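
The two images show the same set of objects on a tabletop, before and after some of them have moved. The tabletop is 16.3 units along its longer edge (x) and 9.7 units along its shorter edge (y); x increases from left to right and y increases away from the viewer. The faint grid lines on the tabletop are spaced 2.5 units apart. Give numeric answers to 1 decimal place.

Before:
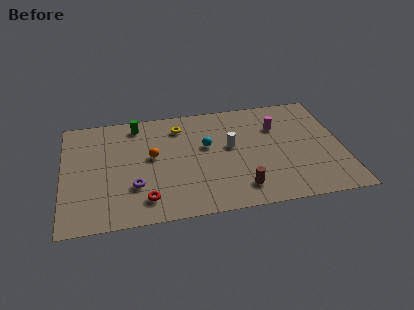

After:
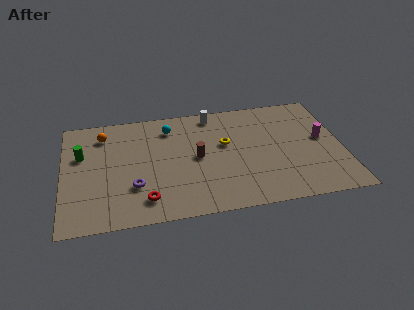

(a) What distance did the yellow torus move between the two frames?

3.3

From (6.9, 7.8) to (9.5, 5.8), the yellow torus covered √(2.6² + 2.0²) ≈ 3.3 units.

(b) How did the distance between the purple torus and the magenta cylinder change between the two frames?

+2.0

Before: roughly 9.3 units apart; after: 11.3. That's 2.0 units further apart.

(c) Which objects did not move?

the red torus and the purple torus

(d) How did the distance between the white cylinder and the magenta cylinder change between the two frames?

+4.0

They were about 3.1 units apart before and 7.1 after — 4.0 units further apart.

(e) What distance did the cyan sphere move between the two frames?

2.9

The cyan sphere moved from about (8.4, 5.8) to (6.3, 7.8), a distance of √(2.1² + 2.0²) ≈ 2.9.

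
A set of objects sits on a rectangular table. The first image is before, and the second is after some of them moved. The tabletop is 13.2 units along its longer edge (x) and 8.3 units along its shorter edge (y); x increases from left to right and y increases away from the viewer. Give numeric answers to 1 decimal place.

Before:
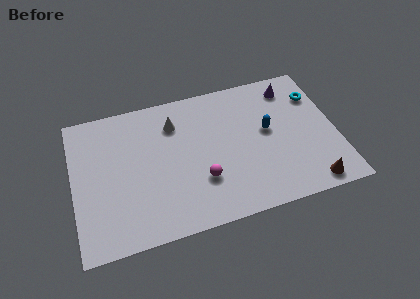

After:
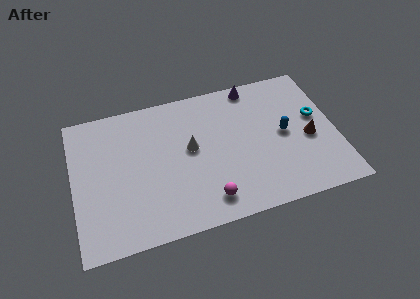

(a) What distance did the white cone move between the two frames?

1.8

The white cone moved from about (5.2, 6.3) to (5.9, 4.6), a distance of √(0.7² + 1.7²) ≈ 1.8.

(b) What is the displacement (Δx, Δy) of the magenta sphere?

(0.2, -1.2)

From the two frames, the magenta sphere sits at roughly (6.3, 2.6) before and (6.5, 1.4) after.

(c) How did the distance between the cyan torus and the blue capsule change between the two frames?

-1.2

They were about 3.0 units apart before and 1.8 after — 1.2 units closer together.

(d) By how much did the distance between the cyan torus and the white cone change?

-0.8

The distance was about 7.2 in the first image and 6.4 in the second, so they moved 0.8 units closer together.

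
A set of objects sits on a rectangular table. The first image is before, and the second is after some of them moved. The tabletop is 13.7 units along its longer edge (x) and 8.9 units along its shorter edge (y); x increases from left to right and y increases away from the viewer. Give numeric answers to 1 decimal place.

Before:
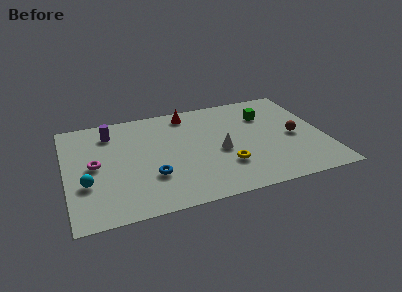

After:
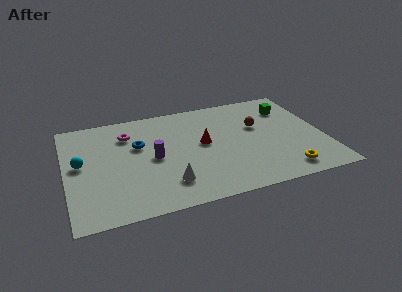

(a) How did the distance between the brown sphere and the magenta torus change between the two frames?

-3.6

Before: roughly 10.6 units apart; after: 7.0. That's 3.6 units closer together.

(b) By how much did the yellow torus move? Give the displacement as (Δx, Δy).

(3.0, -1.3)

The yellow torus was at about (8.3, 2.6) and moved to about (11.3, 1.3).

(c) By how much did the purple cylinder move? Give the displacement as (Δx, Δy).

(2.1, -2.8)

The purple cylinder started near (2.5, 7.1) and ended near (4.6, 4.3).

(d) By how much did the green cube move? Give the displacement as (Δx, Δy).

(1.3, 0.3)

The green cube was at about (10.8, 6.4) and moved to about (12.1, 6.7).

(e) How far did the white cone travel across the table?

3.5

The white cone moved from about (8.1, 3.9) to (5.2, 2.0), a distance of √(2.9² + 1.9²) ≈ 3.5.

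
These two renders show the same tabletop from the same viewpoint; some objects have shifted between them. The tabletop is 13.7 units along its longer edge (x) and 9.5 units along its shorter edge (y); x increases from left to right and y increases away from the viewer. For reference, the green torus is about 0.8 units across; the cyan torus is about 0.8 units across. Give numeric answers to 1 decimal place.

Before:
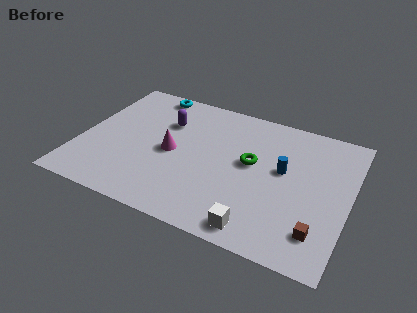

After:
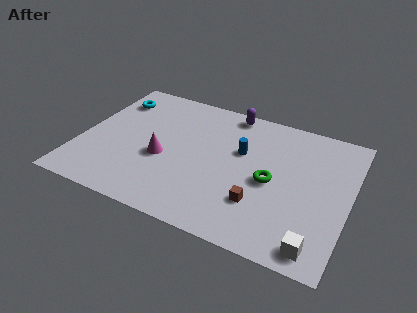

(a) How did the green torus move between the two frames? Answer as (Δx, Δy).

(1.1, -0.9)

The green torus was at about (8.7, 5.3) and moved to about (9.8, 4.4).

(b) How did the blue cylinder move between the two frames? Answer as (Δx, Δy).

(-2.2, 0.5)

The blue cylinder started near (10.3, 5.4) and ended near (8.1, 5.9).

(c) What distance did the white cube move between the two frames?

2.9

From (9.5, 1.1) to (12.4, 1.1), the white cube covered √(2.9² + 0.0²) ≈ 2.9 units.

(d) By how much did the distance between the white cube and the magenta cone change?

+2.7

Before: roughly 5.9 units apart; after: 8.6. That's 2.7 units further apart.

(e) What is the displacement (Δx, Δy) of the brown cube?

(-3.0, 0.7)

The brown cube was at about (12.4, 2.0) and moved to about (9.4, 2.7).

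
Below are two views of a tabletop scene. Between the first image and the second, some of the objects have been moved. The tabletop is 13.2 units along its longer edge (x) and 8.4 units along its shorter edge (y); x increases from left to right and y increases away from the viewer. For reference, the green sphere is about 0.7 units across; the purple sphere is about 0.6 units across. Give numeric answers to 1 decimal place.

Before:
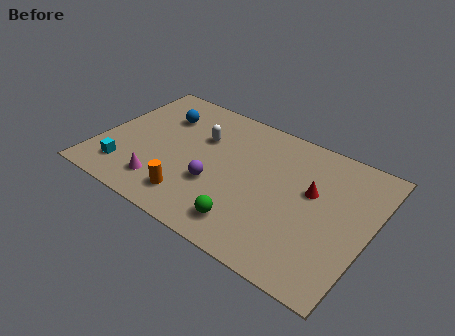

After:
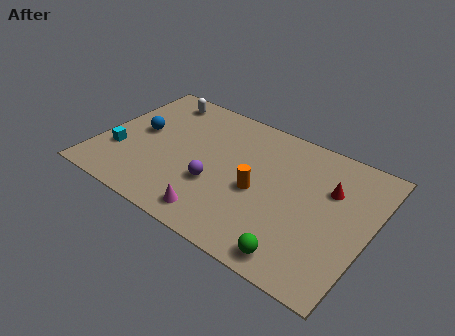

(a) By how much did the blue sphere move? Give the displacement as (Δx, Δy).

(-0.8, -1.6)

From the two frames, the blue sphere sits at roughly (2.6, 6.1) before and (1.8, 4.5) after.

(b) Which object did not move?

the purple sphere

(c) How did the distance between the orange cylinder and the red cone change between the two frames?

-2.6

Before: roughly 6.3 units apart; after: 3.7. That's 2.6 units closer together.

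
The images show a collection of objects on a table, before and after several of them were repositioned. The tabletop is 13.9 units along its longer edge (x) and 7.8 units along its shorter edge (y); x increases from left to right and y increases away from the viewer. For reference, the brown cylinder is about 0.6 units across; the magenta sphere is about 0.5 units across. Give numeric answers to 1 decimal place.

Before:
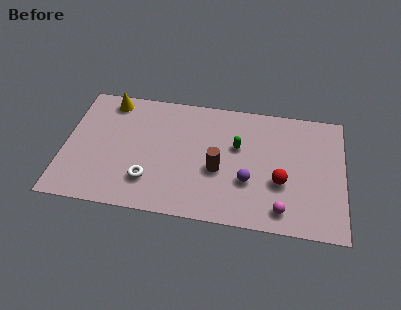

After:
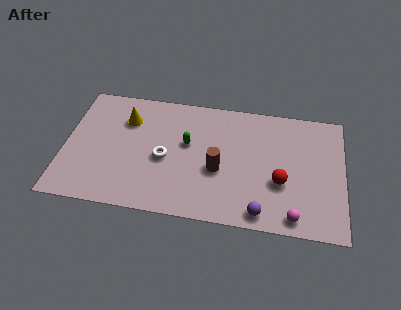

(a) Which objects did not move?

the brown cylinder and the red sphere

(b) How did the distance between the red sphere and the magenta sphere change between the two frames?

+0.4

They were about 1.7 units apart before and 2.1 after — 0.4 units further apart.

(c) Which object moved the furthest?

the green capsule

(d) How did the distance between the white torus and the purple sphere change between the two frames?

+0.6

The distance was about 4.9 in the first image and 5.5 in the second, so they moved 0.6 units further apart.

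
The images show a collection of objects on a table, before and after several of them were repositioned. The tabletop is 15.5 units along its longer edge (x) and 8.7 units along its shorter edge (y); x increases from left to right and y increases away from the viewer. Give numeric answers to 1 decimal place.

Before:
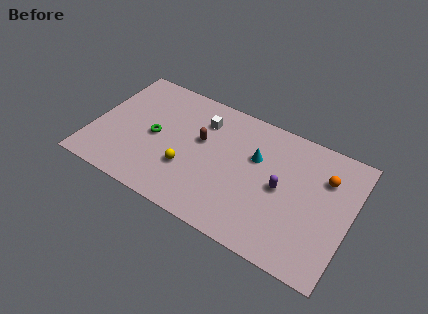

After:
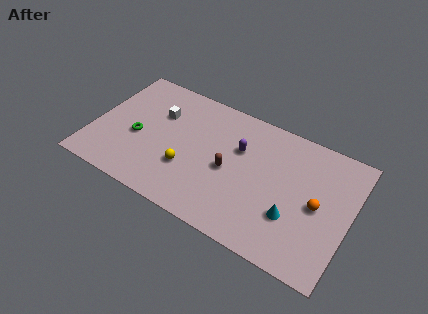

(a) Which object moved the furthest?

the cyan cone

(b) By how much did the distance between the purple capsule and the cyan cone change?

+2.5

They were about 2.1 units apart before and 4.6 after — 2.5 units further apart.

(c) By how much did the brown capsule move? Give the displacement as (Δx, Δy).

(1.9, -1.2)

The brown capsule started near (6.4, 5.2) and ended near (8.3, 4.0).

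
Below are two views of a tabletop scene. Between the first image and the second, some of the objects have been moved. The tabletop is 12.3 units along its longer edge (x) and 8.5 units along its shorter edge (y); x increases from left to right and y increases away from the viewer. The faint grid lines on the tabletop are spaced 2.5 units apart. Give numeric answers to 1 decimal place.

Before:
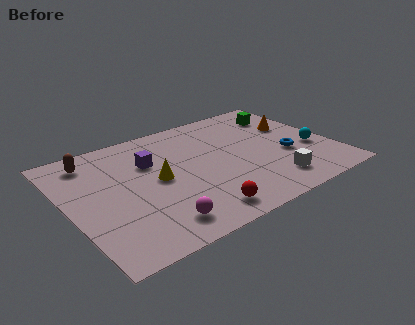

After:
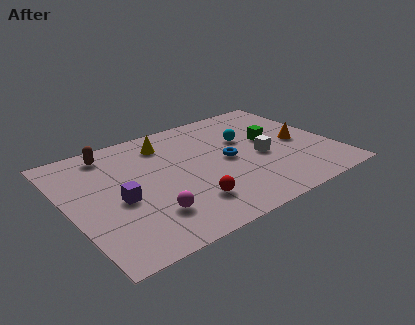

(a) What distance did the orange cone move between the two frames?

1.4

From (10.9, 5.4) to (10.8, 4.0), the orange cone covered √(0.1² + 1.4²) ≈ 1.4 units.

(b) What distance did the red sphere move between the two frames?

0.9

The red sphere moved from about (5.4, 1.2) to (5.1, 2.0), a distance of √(0.3² + 0.8²) ≈ 0.9.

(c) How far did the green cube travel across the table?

2.1

The green cube moved from about (10.7, 6.6) to (9.6, 4.8), a distance of √(1.1² + 1.8²) ≈ 2.1.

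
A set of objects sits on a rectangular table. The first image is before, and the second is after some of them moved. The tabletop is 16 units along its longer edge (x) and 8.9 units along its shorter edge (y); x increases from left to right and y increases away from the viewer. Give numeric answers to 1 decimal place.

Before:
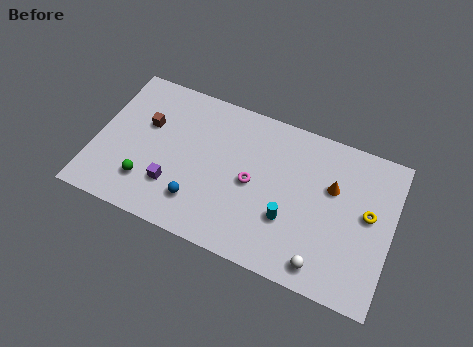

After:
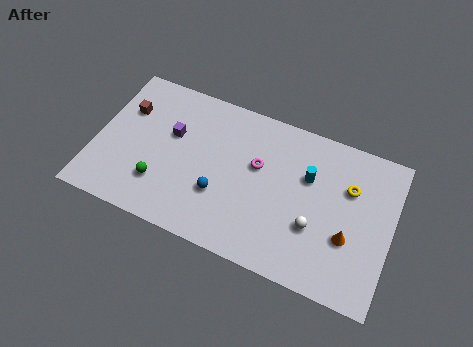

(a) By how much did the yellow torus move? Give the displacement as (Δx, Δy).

(-1.1, 1.1)

The yellow torus was at about (14.7, 4.9) and moved to about (13.6, 6.0).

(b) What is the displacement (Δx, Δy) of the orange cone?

(1.1, -2.5)

The orange cone was at about (12.7, 5.7) and moved to about (13.8, 3.2).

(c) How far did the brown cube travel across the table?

1.3

The brown cube moved from about (2.6, 5.6) to (1.4, 6.1), a distance of √(1.2² + 0.5²) ≈ 1.3.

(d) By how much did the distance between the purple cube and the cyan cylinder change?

+1.2

Before: roughly 6.2 units apart; after: 7.4. That's 1.2 units further apart.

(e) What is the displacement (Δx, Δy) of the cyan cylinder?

(0.8, 2.8)

The cyan cylinder started near (10.6, 3.0) and ended near (11.4, 5.8).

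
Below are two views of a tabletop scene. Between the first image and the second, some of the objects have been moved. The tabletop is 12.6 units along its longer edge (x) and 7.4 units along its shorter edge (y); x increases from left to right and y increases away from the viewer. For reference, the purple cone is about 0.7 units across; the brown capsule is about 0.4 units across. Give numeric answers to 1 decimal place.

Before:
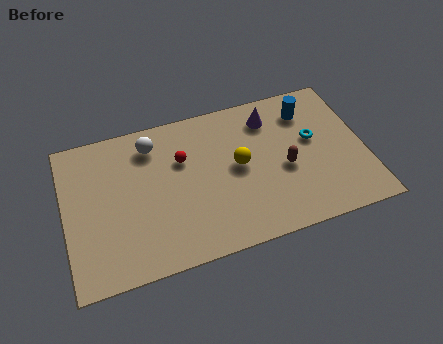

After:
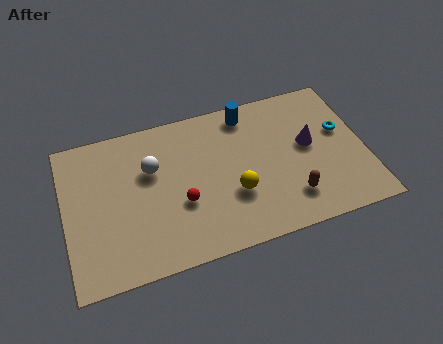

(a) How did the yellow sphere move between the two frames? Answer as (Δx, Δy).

(-0.3, -1.3)

The yellow sphere started near (7.3, 3.9) and ended near (7.0, 2.6).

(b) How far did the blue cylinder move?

2.6

The blue cylinder was near (10.4, 5.8) before and (7.9, 6.4) after, so it travelled √(2.5² + 0.6²) ≈ 2.6 units.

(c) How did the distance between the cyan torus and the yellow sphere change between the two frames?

+1.8

Before: roughly 3.2 units apart; after: 5.0. That's 1.8 units further apart.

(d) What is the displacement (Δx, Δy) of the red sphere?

(-0.2, -2.1)

The red sphere was at about (5.0, 4.9) and moved to about (4.8, 2.8).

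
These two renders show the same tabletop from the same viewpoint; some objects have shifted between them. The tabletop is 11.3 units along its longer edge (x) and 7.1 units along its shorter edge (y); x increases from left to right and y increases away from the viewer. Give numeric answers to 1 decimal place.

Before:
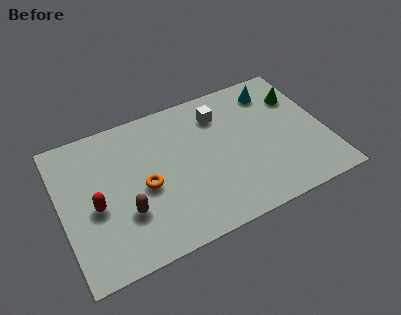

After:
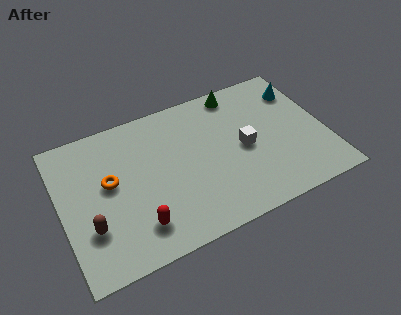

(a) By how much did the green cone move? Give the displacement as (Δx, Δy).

(-2.5, 1.2)

The green cone started near (10.4, 5.1) and ended near (7.9, 6.3).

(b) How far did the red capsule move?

2.3

The red capsule moved from about (1.4, 3.1) to (3.0, 1.5), a distance of √(1.6² + 1.6²) ≈ 2.3.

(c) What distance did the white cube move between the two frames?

2.2

From (7.0, 5.5) to (7.8, 3.4), the white cube covered √(0.8² + 2.1²) ≈ 2.2 units.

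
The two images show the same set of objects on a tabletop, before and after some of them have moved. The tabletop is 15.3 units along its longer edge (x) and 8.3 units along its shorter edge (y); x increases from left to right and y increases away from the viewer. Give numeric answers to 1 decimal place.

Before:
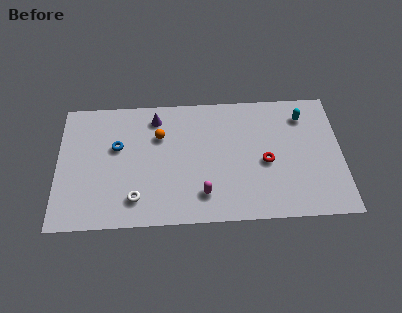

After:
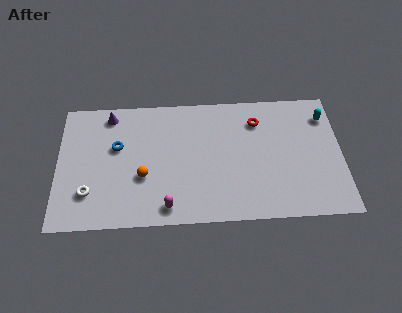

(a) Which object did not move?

the blue torus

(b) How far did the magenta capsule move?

2.0

The magenta capsule moved from about (7.8, 1.8) to (5.9, 1.1), a distance of √(1.9² + 0.7²) ≈ 2.0.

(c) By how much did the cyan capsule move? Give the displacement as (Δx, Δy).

(1.2, -0.1)

From the two frames, the cyan capsule sits at roughly (13.3, 6.6) before and (14.5, 6.5) after.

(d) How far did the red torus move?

2.7

The red torus moved from about (11.2, 3.7) to (10.8, 6.4), a distance of √(0.4² + 2.7²) ≈ 2.7.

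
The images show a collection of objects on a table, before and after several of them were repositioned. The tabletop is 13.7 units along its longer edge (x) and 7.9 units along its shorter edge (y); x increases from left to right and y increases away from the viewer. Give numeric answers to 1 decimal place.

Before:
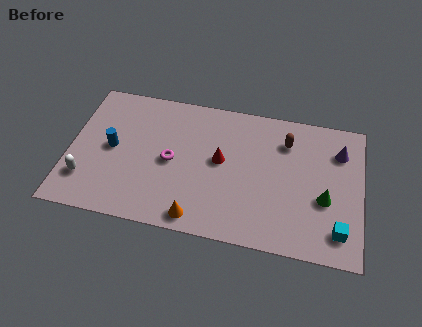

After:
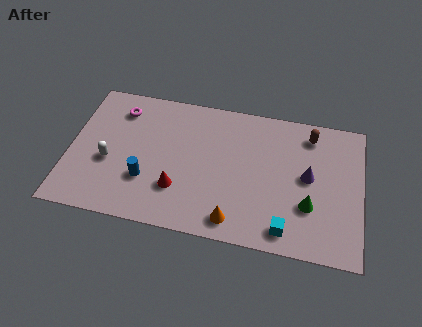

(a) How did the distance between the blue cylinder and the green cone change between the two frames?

-2.4

They were about 10.0 units apart before and 7.6 after — 2.4 units closer together.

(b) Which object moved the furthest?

the magenta torus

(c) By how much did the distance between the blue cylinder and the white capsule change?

-0.4

They were about 2.3 units apart before and 1.9 after — 0.4 units closer together.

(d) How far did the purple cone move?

2.2

The purple cone was near (12.6, 5.9) before and (11.2, 4.2) after, so it travelled √(1.4² + 1.7²) ≈ 2.2 units.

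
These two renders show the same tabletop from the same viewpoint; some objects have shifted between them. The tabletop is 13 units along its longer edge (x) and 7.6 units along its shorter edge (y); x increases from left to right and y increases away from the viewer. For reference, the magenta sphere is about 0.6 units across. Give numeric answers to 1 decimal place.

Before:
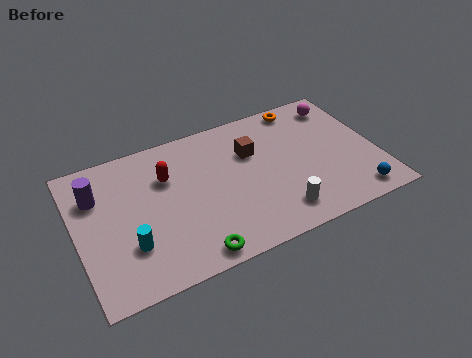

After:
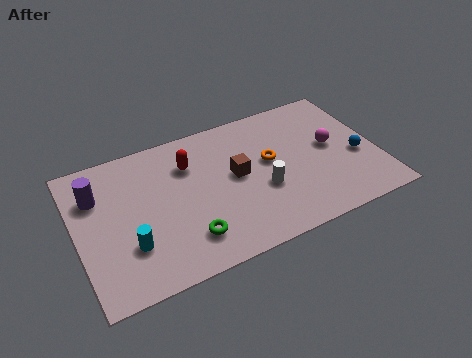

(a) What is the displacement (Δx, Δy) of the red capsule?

(1.0, 0.3)

From the two frames, the red capsule sits at roughly (4.0, 5.2) before and (5.0, 5.5) after.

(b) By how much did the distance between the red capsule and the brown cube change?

-1.3

They were about 3.7 units apart before and 2.4 after — 1.3 units closer together.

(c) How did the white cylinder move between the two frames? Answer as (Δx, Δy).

(-0.5, 1.5)

The white cylinder started near (8.4, 1.4) and ended near (7.9, 2.9).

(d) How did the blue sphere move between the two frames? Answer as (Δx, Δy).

(0.4, 2.1)

The blue sphere was at about (11.7, 1.0) and moved to about (12.1, 3.1).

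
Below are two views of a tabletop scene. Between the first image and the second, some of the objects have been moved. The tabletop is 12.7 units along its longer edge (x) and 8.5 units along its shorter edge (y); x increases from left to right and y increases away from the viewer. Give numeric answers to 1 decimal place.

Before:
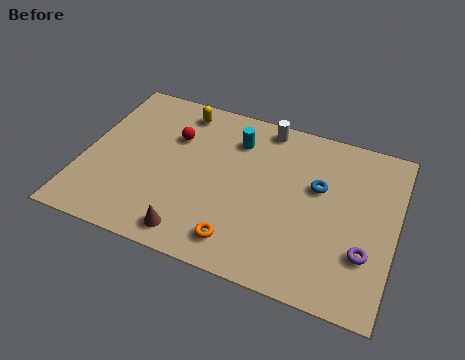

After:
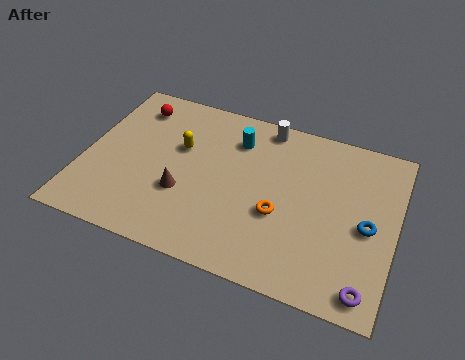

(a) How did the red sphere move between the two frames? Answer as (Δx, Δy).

(-1.8, 1.1)

From the two frames, the red sphere sits at roughly (3.5, 5.8) before and (1.7, 6.9) after.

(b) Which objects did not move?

the cyan cylinder and the white cylinder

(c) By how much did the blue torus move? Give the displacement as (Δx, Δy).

(2.1, -1.3)

The blue torus started near (9.5, 5.2) and ended near (11.6, 3.9).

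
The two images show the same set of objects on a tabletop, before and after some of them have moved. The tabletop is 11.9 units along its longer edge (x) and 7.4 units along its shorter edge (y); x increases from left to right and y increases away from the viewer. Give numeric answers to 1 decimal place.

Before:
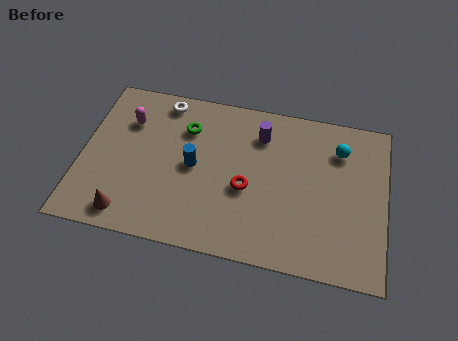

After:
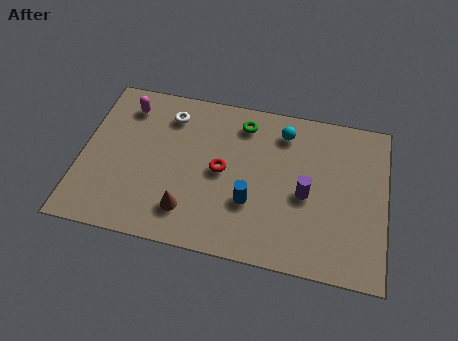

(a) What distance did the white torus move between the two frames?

0.7

The white torus was near (3.0, 6.5) before and (3.3, 5.9) after, so it travelled √(0.3² + 0.6²) ≈ 0.7 units.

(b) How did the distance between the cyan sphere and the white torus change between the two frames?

-2.6

They were about 7.1 units apart before and 4.5 after — 2.6 units closer together.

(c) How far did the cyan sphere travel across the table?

2.2

The cyan sphere was near (10.0, 5.6) before and (7.8, 6.0) after, so it travelled √(2.2² + 0.4²) ≈ 2.2 units.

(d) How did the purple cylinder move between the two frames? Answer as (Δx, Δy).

(1.9, -2.4)

From the two frames, the purple cylinder sits at roughly (6.9, 5.7) before and (8.8, 3.3) after.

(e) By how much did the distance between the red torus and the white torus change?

-1.8

The distance was about 4.9 in the first image and 3.1 in the second, so they moved 1.8 units closer together.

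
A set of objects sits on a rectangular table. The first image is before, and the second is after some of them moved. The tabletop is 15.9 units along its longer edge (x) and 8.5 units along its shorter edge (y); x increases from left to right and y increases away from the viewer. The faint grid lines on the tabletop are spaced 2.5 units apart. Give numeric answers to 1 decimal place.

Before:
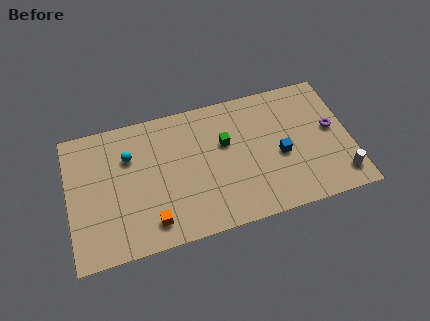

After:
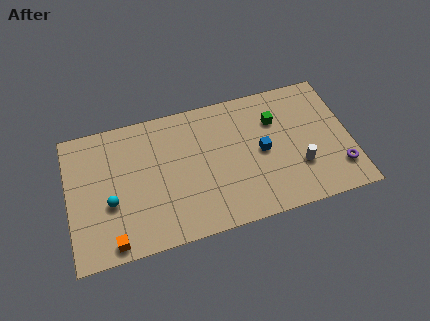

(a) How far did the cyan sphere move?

2.9

From (3.5, 5.9) to (2.3, 3.3), the cyan sphere covered √(1.2² + 2.6²) ≈ 2.9 units.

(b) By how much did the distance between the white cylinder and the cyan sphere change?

-1.8

Before: roughly 12.4 units apart; after: 10.6. That's 1.8 units closer together.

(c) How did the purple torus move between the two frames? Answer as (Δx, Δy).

(0.2, -2.6)

The purple torus was at about (14.9, 4.6) and moved to about (15.1, 2.0).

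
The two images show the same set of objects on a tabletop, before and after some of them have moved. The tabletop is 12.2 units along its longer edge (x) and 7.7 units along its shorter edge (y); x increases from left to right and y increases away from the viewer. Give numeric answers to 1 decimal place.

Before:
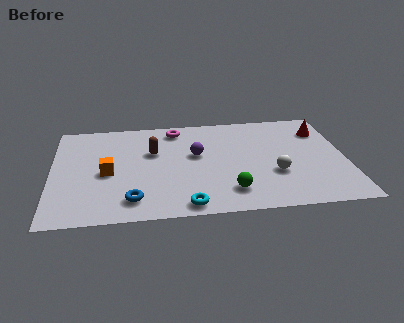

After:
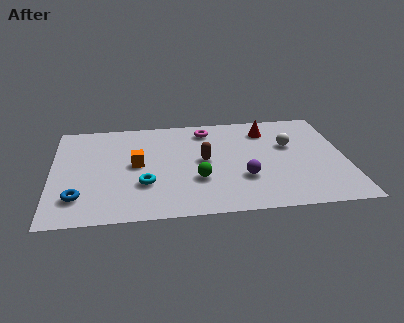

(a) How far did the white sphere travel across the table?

2.2

The white sphere moved from about (9.2, 2.7) to (9.9, 4.8), a distance of √(0.7² + 2.1²) ≈ 2.2.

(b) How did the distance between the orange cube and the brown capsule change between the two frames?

+0.4

The distance was about 2.4 in the first image and 2.8 in the second, so they moved 0.4 units further apart.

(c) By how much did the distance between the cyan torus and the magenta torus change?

-1.1

The distance was about 5.8 in the first image and 4.7 in the second, so they moved 1.1 units closer together.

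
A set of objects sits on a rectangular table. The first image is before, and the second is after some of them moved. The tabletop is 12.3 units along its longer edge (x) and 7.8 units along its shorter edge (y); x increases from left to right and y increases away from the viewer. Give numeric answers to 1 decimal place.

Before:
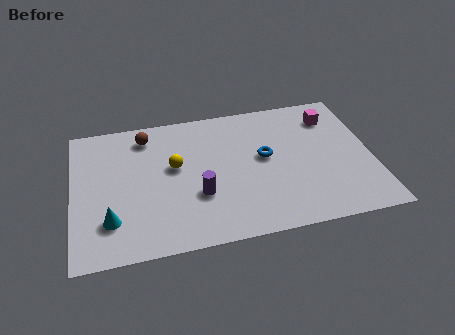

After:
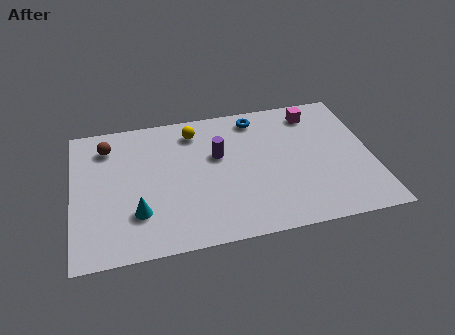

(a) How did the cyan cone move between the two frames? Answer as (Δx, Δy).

(1.1, 0.2)

From the two frames, the cyan cone sits at roughly (1.5, 2.0) before and (2.6, 2.2) after.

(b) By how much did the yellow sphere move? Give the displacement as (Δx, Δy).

(0.9, 1.9)

The yellow sphere started near (4.2, 4.5) and ended near (5.1, 6.4).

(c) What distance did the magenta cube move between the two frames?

0.8

The magenta cube was near (10.8, 6.1) before and (10.1, 6.5) after, so it travelled √(0.7² + 0.4²) ≈ 0.8 units.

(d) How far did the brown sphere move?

1.6

The brown sphere was near (3.1, 6.5) before and (1.5, 6.2) after, so it travelled √(1.6² + 0.3²) ≈ 1.6 units.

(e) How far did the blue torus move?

2.4

From (7.9, 4.3) to (7.7, 6.7), the blue torus covered √(0.2² + 2.4²) ≈ 2.4 units.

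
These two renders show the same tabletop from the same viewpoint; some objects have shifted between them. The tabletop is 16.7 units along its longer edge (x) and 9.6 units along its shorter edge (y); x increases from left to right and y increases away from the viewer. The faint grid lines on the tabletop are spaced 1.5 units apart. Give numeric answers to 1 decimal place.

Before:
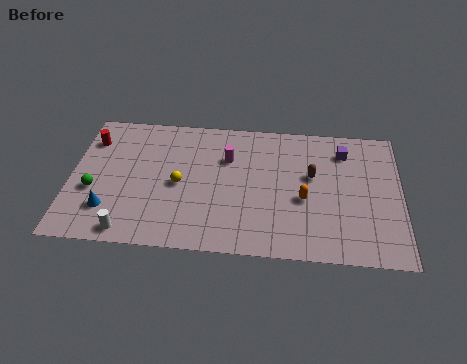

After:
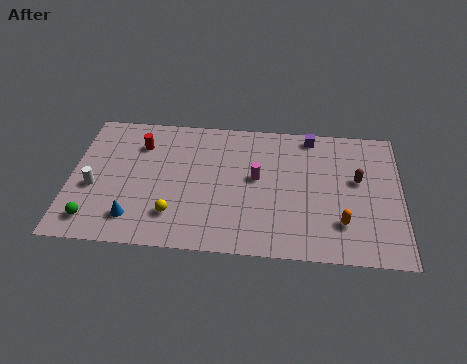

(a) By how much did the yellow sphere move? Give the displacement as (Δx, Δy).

(-0.2, -2.2)

The yellow sphere started near (5.5, 4.5) and ended near (5.3, 2.3).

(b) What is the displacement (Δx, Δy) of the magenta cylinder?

(1.5, -1.3)

The magenta cylinder started near (7.9, 6.6) and ended near (9.4, 5.3).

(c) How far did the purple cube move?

2.0

The purple cube was near (13.8, 7.6) before and (12.1, 8.6) after, so it travelled √(1.7² + 1.0²) ≈ 2.0 units.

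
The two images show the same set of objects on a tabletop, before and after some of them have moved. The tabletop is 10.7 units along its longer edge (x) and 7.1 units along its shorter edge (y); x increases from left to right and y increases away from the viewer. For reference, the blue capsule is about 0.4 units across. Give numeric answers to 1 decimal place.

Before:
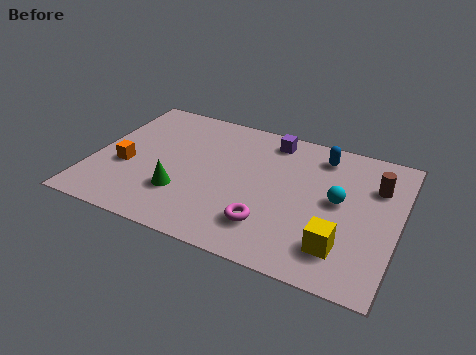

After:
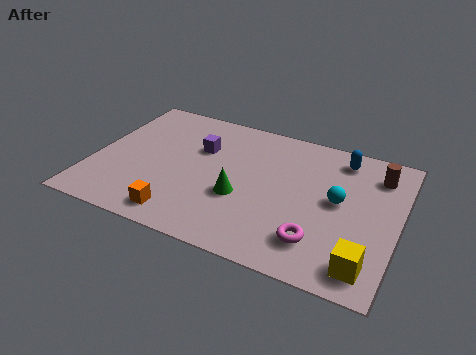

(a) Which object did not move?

the cyan sphere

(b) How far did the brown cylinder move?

0.6

The brown cylinder moved from about (9.8, 5.0) to (9.8, 5.6), a distance of √(0.0² + 0.6²) ≈ 0.6.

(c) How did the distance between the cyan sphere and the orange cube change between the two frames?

-1.6

Before: roughly 7.5 units apart; after: 5.9. That's 1.6 units closer together.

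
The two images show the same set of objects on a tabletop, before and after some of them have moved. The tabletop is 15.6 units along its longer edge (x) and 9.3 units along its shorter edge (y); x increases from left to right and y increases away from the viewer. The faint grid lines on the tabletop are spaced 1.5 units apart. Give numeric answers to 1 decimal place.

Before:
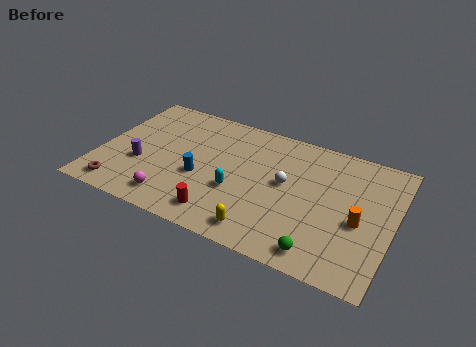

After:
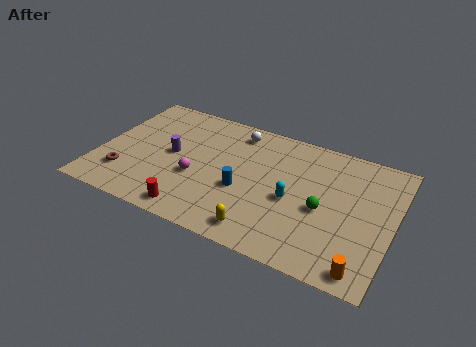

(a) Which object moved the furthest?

the white sphere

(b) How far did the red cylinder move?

1.5

The red cylinder moved from about (6.9, 1.5) to (5.5, 1.1), a distance of √(1.4² + 0.4²) ≈ 1.5.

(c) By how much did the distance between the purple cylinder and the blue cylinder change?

+0.9

Before: roughly 3.2 units apart; after: 4.1. That's 0.9 units further apart.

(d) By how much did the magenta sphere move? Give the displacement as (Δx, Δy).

(1.0, 2.1)

From the two frames, the magenta sphere sits at roughly (4.3, 1.5) before and (5.3, 3.6) after.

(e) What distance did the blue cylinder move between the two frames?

2.3

The blue cylinder was near (5.5, 3.7) before and (7.8, 3.7) after, so it travelled √(2.3² + 0.0²) ≈ 2.3 units.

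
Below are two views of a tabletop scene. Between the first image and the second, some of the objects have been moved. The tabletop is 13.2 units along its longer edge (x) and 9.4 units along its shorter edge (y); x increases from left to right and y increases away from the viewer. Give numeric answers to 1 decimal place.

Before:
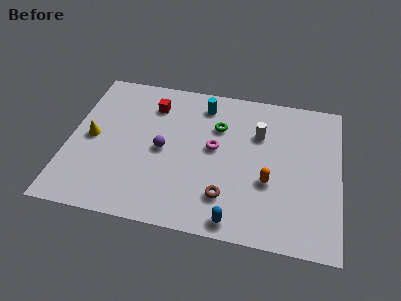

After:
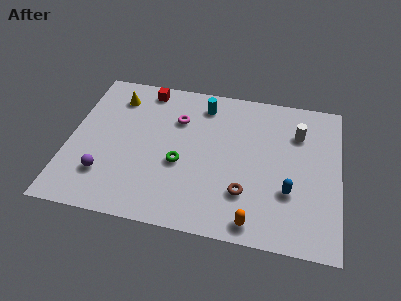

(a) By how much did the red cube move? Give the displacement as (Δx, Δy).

(-0.4, 1.0)

From the two frames, the red cube sits at roughly (3.9, 7.3) before and (3.5, 8.3) after.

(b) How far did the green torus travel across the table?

3.2

The green torus was near (7.2, 6.5) before and (5.5, 3.8) after, so it travelled √(1.7² + 2.7²) ≈ 3.2 units.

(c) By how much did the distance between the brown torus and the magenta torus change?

+2.3

The distance was about 3.0 in the first image and 5.3 in the second, so they moved 2.3 units further apart.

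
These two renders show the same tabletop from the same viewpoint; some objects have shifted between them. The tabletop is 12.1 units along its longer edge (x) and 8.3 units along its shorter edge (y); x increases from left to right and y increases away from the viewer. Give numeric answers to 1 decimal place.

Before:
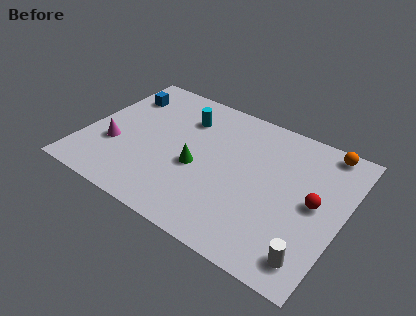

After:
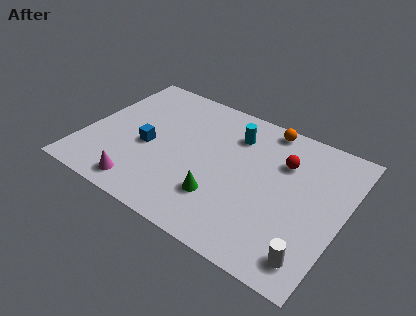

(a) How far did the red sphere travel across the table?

2.3

From (10.8, 4.2) to (9.1, 5.8), the red sphere covered √(1.7² + 1.6²) ≈ 2.3 units.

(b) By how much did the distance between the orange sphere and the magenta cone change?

-2.4

Before: roughly 10.4 units apart; after: 8.0. That's 2.4 units closer together.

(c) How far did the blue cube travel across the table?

3.2

The blue cube was near (1.2, 6.3) before and (3.0, 3.6) after, so it travelled √(1.8² + 2.7²) ≈ 3.2 units.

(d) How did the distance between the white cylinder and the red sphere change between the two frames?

+2.0

Before: roughly 2.9 units apart; after: 4.9. That's 2.0 units further apart.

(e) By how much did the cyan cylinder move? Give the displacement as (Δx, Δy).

(2.4, 0.1)

The cyan cylinder was at about (4.3, 6.2) and moved to about (6.7, 6.3).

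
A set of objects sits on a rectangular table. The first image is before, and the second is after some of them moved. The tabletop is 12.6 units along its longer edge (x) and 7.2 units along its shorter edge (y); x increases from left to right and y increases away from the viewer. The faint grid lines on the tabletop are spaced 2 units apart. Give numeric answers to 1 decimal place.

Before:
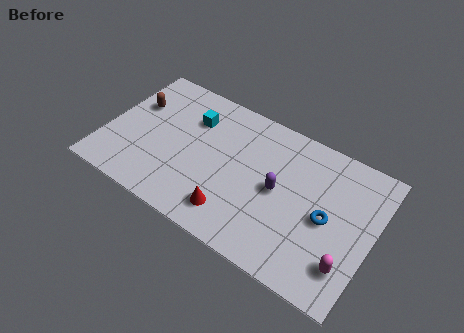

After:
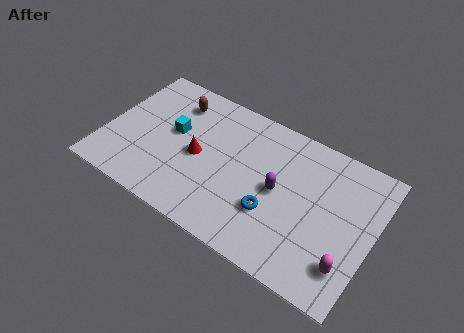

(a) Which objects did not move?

the magenta capsule and the purple capsule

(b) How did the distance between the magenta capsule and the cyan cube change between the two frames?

+0.3

They were about 8.6 units apart before and 8.9 after — 0.3 units further apart.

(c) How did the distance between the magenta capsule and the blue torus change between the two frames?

+1.6

Before: roughly 2.1 units apart; after: 3.7. That's 1.6 units further apart.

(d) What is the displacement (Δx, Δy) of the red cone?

(-2.0, 2.0)

The red cone started near (6.4, 1.4) and ended near (4.4, 3.4).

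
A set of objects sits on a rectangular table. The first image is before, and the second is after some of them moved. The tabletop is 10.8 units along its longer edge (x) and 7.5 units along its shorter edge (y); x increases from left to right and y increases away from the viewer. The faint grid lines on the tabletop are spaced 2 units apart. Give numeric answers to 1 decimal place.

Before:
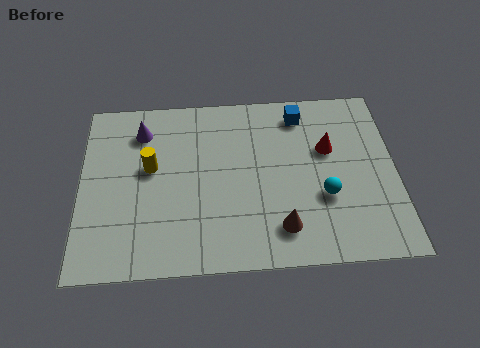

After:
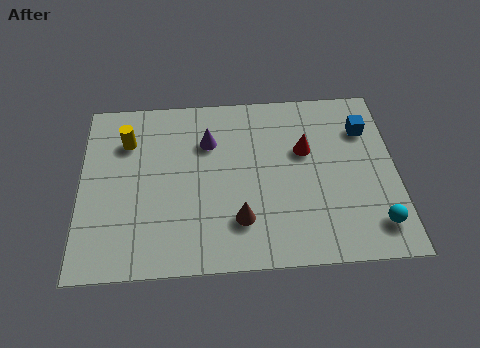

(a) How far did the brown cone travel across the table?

1.5

From (6.8, 1.5) to (5.4, 1.9), the brown cone covered √(1.4² + 0.4²) ≈ 1.5 units.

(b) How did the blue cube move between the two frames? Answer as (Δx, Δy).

(2.2, -0.8)

The blue cube started near (7.6, 6.3) and ended near (9.8, 5.5).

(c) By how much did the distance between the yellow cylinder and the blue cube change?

+2.6

Before: roughly 5.6 units apart; after: 8.2. That's 2.6 units further apart.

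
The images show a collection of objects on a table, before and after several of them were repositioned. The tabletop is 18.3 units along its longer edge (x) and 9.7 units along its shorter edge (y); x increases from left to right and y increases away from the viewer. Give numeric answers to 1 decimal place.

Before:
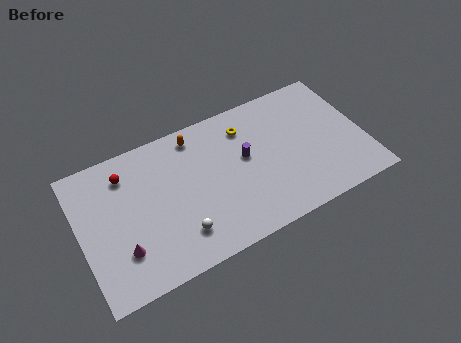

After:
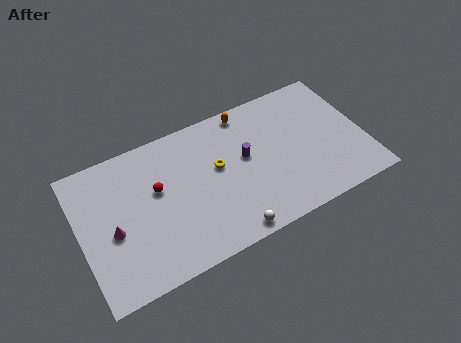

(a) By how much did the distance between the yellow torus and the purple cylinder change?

-0.3

The distance was about 2.1 in the first image and 1.8 in the second, so they moved 0.3 units closer together.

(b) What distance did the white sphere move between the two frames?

3.3

The white sphere moved from about (6.0, 2.2) to (9.0, 0.9), a distance of √(3.0² + 1.3²) ≈ 3.3.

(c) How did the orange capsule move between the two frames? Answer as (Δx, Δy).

(3.4, 0.3)

The orange capsule was at about (7.8, 8.4) and moved to about (11.2, 8.7).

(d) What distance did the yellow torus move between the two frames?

2.9

The yellow torus moved from about (11.0, 7.6) to (8.9, 5.6), a distance of √(2.1² + 2.0²) ≈ 2.9.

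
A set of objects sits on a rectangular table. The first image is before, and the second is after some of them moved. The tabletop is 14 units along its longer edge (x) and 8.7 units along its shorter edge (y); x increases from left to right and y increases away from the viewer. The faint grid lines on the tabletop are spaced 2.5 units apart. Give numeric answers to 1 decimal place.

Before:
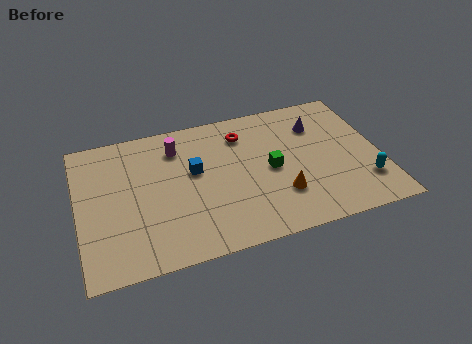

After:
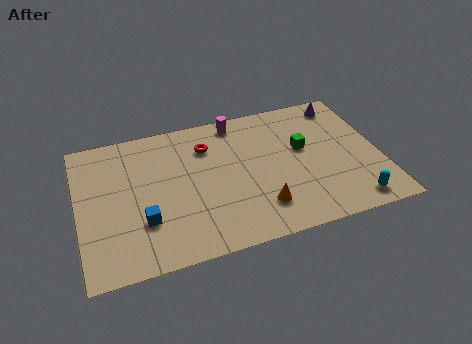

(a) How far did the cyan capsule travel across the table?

1.3

The cyan capsule moved from about (13.1, 2.2) to (12.4, 1.1), a distance of √(0.7² + 1.1²) ≈ 1.3.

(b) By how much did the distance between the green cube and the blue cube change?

+4.4

They were about 3.6 units apart before and 8.0 after — 4.4 units further apart.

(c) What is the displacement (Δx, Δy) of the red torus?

(-1.7, -0.3)

From the two frames, the red torus sits at roughly (7.8, 6.8) before and (6.1, 6.5) after.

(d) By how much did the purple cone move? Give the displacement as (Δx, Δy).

(1.3, 1.1)

The purple cone started near (11.3, 6.4) and ended near (12.6, 7.5).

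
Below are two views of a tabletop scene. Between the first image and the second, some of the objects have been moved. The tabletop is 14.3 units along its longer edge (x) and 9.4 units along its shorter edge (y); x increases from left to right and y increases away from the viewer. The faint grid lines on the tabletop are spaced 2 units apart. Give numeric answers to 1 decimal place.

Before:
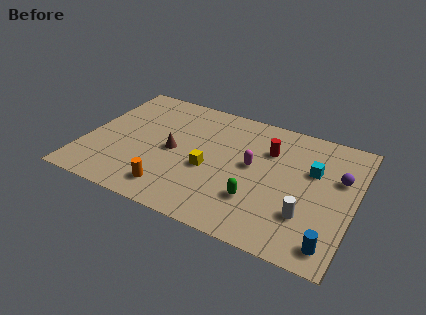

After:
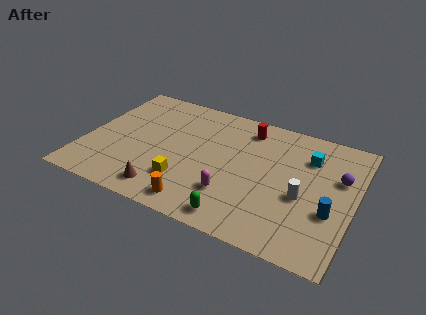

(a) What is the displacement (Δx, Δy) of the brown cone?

(0.0, -3.1)

The brown cone was at about (4.7, 4.5) and moved to about (4.7, 1.4).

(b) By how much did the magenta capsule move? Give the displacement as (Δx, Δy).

(-0.8, -2.5)

The magenta capsule started near (8.9, 5.1) and ended near (8.1, 2.6).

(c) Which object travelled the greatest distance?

the brown cone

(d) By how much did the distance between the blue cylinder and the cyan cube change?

-1.1

They were about 4.9 units apart before and 3.8 after — 1.1 units closer together.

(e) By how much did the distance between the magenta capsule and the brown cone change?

-0.6

They were about 4.2 units apart before and 3.6 after — 0.6 units closer together.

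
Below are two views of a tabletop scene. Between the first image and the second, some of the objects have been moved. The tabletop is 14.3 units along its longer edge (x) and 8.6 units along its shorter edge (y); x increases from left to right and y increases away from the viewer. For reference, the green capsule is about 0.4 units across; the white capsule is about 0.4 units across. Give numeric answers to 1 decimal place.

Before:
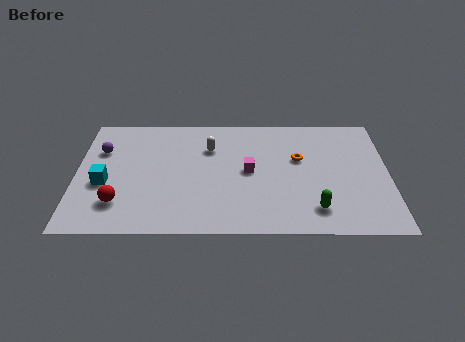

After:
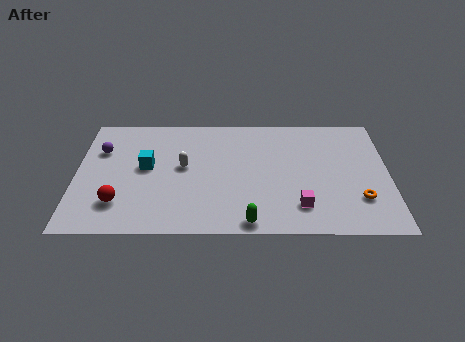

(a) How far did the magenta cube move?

3.4

The magenta cube moved from about (7.9, 4.4) to (10.2, 1.9), a distance of √(2.3² + 2.5²) ≈ 3.4.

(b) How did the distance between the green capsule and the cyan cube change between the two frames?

-3.7

The distance was about 9.8 in the first image and 6.1 in the second, so they moved 3.7 units closer together.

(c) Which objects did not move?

the purple sphere and the red sphere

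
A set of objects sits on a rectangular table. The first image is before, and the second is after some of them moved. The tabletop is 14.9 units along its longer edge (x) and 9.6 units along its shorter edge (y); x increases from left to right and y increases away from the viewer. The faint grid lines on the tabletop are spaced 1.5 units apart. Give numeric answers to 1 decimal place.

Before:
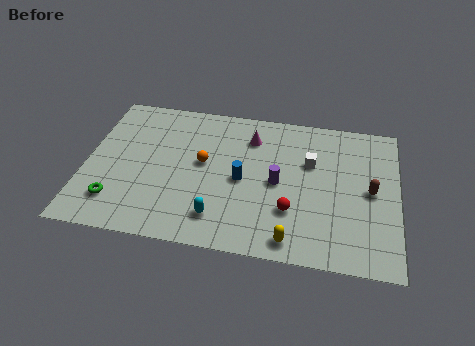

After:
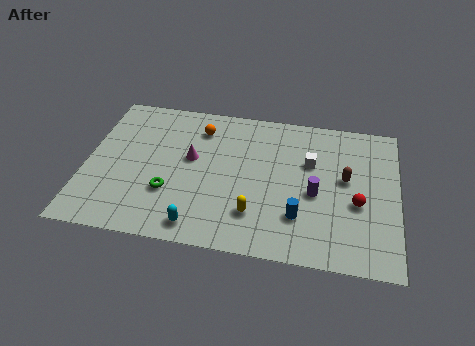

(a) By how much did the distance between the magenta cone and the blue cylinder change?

+3.1

They were about 2.9 units apart before and 6.0 after — 3.1 units further apart.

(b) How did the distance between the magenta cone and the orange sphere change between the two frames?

-0.9

The distance was about 3.0 in the first image and 2.1 in the second, so they moved 0.9 units closer together.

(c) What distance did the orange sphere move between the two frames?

2.3

The orange sphere was near (5.6, 5.3) before and (5.3, 7.6) after, so it travelled √(0.3² + 2.3²) ≈ 2.3 units.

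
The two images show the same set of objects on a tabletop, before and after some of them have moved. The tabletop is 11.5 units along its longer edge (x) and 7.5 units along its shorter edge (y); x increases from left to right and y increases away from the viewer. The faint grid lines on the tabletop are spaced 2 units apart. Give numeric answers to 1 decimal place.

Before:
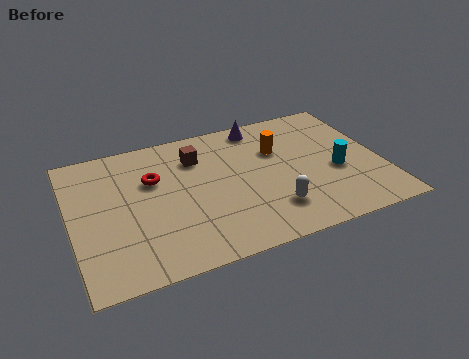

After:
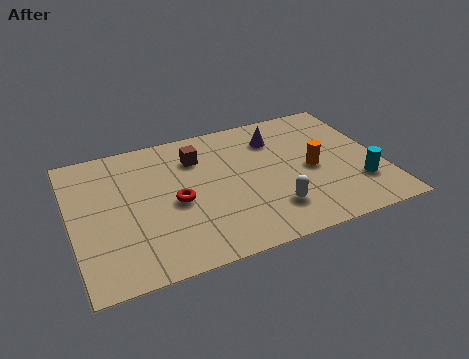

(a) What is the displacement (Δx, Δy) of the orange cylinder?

(1.1, -1.5)

From the two frames, the orange cylinder sits at roughly (7.8, 5.0) before and (8.9, 3.5) after.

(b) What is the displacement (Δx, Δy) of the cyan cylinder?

(0.7, -1.0)

From the two frames, the cyan cylinder sits at roughly (9.8, 3.1) before and (10.5, 2.1) after.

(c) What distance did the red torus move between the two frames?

1.7

The red torus was near (3.1, 4.9) before and (3.8, 3.4) after, so it travelled √(0.7² + 1.5²) ≈ 1.7 units.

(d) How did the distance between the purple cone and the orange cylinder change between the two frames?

+0.8

The distance was about 1.7 in the first image and 2.5 in the second, so they moved 0.8 units further apart.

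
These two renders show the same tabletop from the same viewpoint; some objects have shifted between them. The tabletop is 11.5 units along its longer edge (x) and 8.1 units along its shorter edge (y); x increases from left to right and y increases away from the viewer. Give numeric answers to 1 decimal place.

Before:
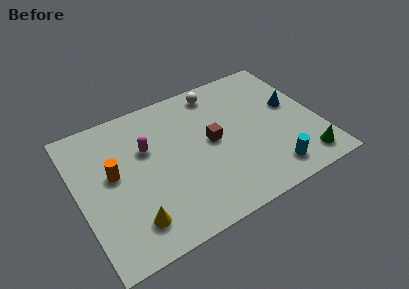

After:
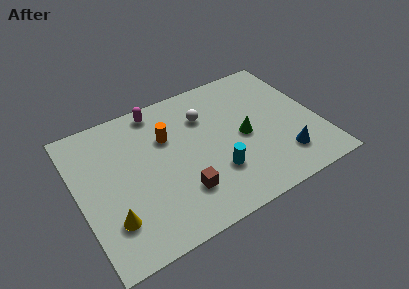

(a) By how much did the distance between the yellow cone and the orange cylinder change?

+1.6

The distance was about 2.9 in the first image and 4.5 in the second, so they moved 1.6 units further apart.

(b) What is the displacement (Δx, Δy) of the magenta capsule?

(0.8, 2.0)

From the two frames, the magenta capsule sits at roughly (3.4, 5.2) before and (4.2, 7.2) after.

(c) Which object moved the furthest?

the green cone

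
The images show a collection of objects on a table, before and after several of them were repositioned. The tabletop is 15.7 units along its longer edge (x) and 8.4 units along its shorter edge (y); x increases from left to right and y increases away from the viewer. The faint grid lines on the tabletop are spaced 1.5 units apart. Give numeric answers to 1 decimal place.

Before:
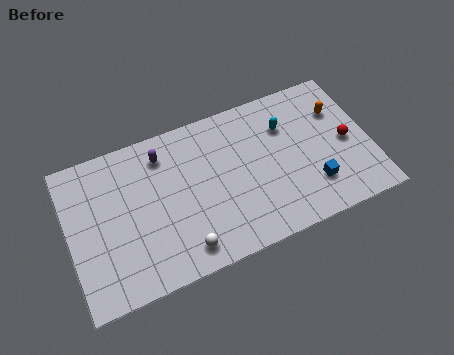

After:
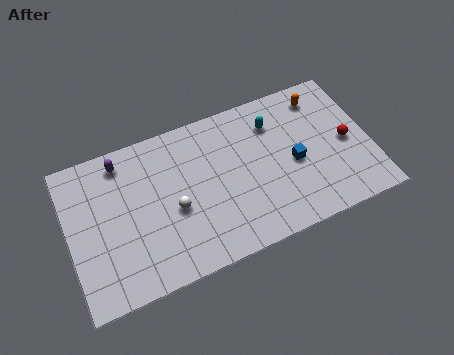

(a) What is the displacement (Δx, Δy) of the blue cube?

(-0.8, 1.6)

From the two frames, the blue cube sits at roughly (12.5, 2.2) before and (11.7, 3.8) after.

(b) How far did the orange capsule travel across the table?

1.4

From (14.3, 5.9) to (13.5, 7.0), the orange capsule covered √(0.8² + 1.1²) ≈ 1.4 units.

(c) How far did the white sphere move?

2.3

The white sphere was near (5.6, 1.3) before and (5.4, 3.6) after, so it travelled √(0.2² + 2.3²) ≈ 2.3 units.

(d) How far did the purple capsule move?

2.1

The purple capsule was near (5.1, 6.8) before and (3.0, 7.2) after, so it travelled √(2.1² + 0.4²) ≈ 2.1 units.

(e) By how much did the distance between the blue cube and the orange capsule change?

-0.4

They were about 4.1 units apart before and 3.7 after — 0.4 units closer together.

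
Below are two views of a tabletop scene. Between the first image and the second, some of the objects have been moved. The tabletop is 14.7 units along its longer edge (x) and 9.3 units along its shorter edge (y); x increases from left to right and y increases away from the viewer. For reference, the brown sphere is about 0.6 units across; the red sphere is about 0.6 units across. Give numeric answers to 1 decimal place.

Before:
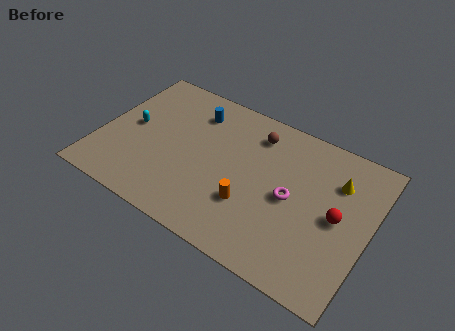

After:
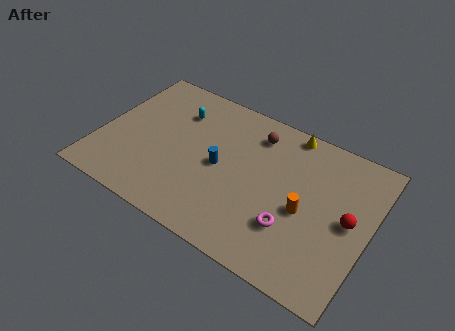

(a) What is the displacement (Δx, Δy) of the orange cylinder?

(2.8, 1.1)

From the two frames, the orange cylinder sits at roughly (8.5, 3.0) before and (11.3, 4.1) after.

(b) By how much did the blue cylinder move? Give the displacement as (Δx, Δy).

(1.9, -2.8)

From the two frames, the blue cylinder sits at roughly (4.7, 7.3) before and (6.6, 4.5) after.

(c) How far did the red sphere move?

0.6

The red sphere was near (13.0, 4.6) before and (13.6, 4.7) after, so it travelled √(0.6² + 0.1²) ≈ 0.6 units.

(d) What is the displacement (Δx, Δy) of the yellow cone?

(-2.9, 1.8)

The yellow cone was at about (12.7, 6.7) and moved to about (9.8, 8.5).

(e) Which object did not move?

the brown sphere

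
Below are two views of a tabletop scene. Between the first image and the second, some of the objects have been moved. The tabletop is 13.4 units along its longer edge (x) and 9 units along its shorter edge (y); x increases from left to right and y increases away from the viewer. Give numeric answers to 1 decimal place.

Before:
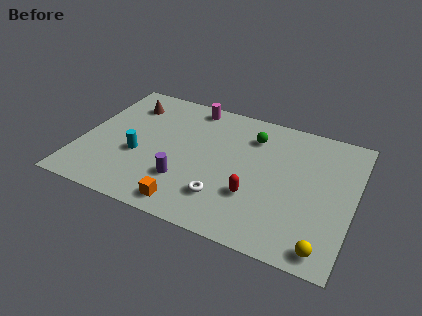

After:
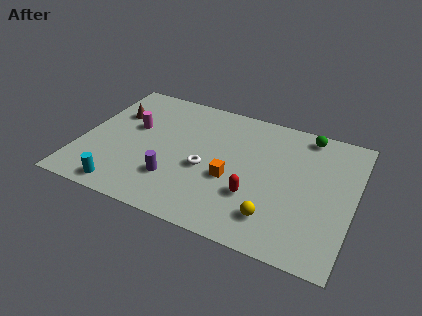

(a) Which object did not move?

the red capsule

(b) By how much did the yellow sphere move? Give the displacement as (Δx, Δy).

(-2.5, 0.9)

The yellow sphere started near (12.3, 1.0) and ended near (9.8, 1.9).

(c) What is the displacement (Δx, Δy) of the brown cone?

(-0.5, -0.9)

From the two frames, the brown cone sits at roughly (1.9, 7.0) before and (1.4, 6.1) after.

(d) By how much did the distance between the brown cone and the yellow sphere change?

-2.6

Before: roughly 12.0 units apart; after: 9.4. That's 2.6 units closer together.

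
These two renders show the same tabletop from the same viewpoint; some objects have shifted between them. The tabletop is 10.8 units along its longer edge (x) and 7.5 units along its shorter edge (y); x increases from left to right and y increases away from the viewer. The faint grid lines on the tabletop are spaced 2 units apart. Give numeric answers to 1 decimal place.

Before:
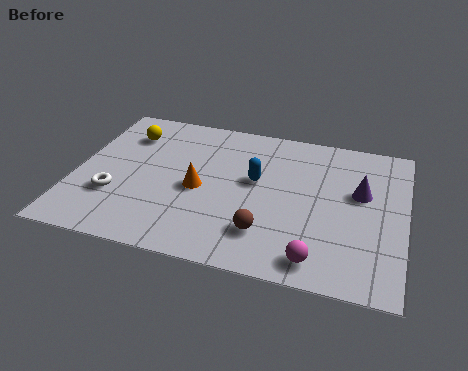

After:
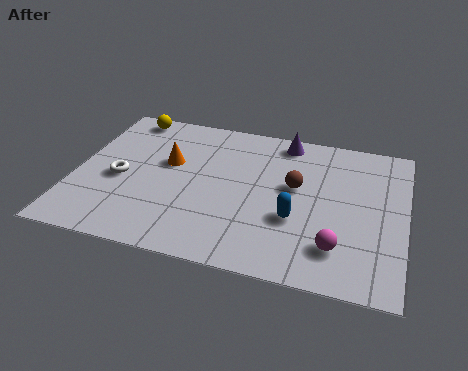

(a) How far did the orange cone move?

1.6

From (4.1, 3.4) to (3.0, 4.5), the orange cone covered √(1.1² + 1.1²) ≈ 1.6 units.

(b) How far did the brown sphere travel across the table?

2.6

The brown sphere moved from about (6.4, 1.8) to (7.2, 4.3), a distance of √(0.8² + 2.5²) ≈ 2.6.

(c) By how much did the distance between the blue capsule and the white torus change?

+0.9

They were about 4.9 units apart before and 5.8 after — 0.9 units further apart.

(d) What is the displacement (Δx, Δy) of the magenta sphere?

(0.6, 0.7)

The magenta sphere started near (8.1, 1.0) and ended near (8.7, 1.7).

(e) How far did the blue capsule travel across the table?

2.1

The blue capsule moved from about (5.9, 4.3) to (7.3, 2.7), a distance of √(1.4² + 1.6²) ≈ 2.1.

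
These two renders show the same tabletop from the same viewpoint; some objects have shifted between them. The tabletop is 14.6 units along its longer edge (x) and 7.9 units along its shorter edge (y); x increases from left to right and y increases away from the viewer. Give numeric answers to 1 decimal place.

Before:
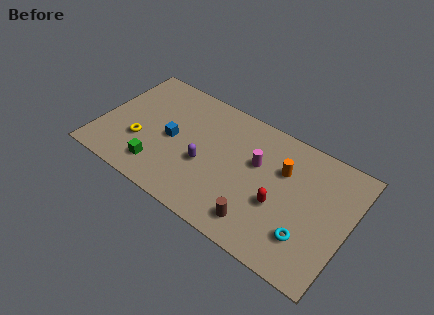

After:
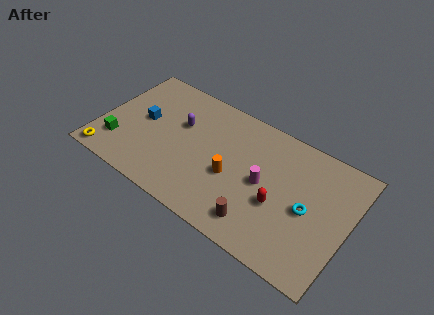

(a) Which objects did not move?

the red capsule and the brown cylinder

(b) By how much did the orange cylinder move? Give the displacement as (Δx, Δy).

(-2.7, -2.0)

From the two frames, the orange cylinder sits at roughly (10.6, 5.3) before and (7.9, 3.3) after.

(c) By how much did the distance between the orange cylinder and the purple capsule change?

-1.0

The distance was about 4.8 in the first image and 3.8 in the second, so they moved 1.0 units closer together.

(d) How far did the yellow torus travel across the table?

2.5

The yellow torus was near (2.5, 2.7) before and (0.9, 0.8) after, so it travelled √(1.6² + 1.9²) ≈ 2.5 units.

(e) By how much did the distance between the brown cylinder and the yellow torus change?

+1.5

Before: roughly 7.4 units apart; after: 8.9. That's 1.5 units further apart.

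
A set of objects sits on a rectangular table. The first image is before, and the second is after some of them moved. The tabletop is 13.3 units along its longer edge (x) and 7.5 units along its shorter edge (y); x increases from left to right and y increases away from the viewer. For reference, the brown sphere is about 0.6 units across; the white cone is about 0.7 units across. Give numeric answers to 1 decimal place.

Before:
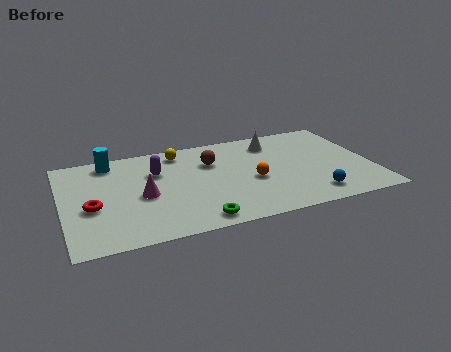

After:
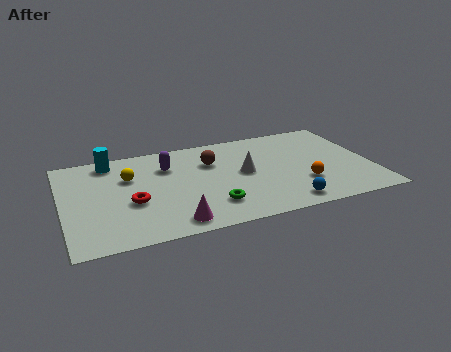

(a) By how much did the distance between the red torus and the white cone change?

-3.6

Before: roughly 8.6 units apart; after: 5.0. That's 3.6 units closer together.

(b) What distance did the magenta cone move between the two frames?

2.6

The magenta cone was near (3.4, 3.4) before and (4.5, 1.0) after, so it travelled √(1.1² + 2.4²) ≈ 2.6 units.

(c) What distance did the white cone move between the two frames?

2.6

The white cone was near (9.3, 6.0) before and (7.8, 3.9) after, so it travelled √(1.5² + 2.1²) ≈ 2.6 units.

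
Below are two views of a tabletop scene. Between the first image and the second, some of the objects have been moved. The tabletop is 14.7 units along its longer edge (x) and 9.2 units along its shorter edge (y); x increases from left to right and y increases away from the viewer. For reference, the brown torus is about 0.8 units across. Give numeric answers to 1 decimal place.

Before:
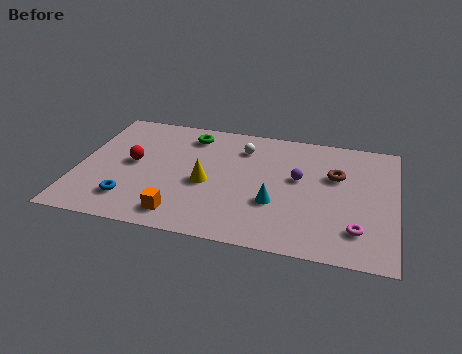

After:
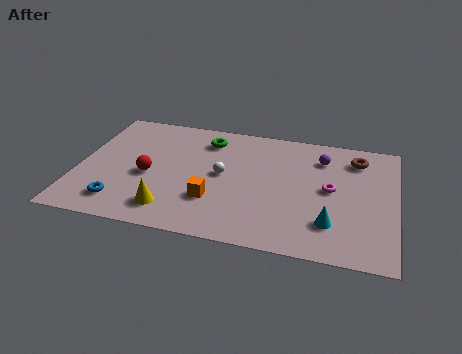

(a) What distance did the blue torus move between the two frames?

0.5

The blue torus moved from about (2.6, 2.0) to (2.2, 1.7), a distance of √(0.4² + 0.3²) ≈ 0.5.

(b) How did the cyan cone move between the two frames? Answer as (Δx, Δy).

(2.6, -0.9)

The cyan cone started near (9.2, 3.2) and ended near (11.8, 2.3).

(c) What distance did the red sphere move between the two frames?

1.1

From (2.5, 4.8) to (3.3, 4.0), the red sphere covered √(0.8² + 0.8²) ≈ 1.1 units.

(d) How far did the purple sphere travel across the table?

2.1

The purple sphere was near (10.2, 5.3) before and (11.2, 7.1) after, so it travelled √(1.0² + 1.8²) ≈ 2.1 units.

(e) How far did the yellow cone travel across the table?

2.7

The yellow cone was near (6.0, 4.0) before and (4.5, 1.7) after, so it travelled √(1.5² + 2.3²) ≈ 2.7 units.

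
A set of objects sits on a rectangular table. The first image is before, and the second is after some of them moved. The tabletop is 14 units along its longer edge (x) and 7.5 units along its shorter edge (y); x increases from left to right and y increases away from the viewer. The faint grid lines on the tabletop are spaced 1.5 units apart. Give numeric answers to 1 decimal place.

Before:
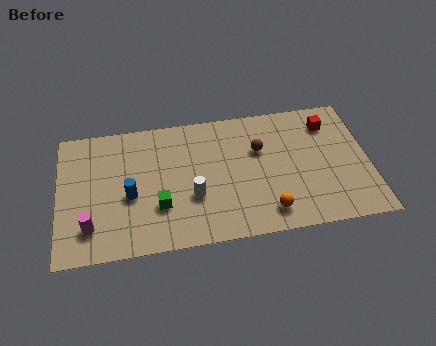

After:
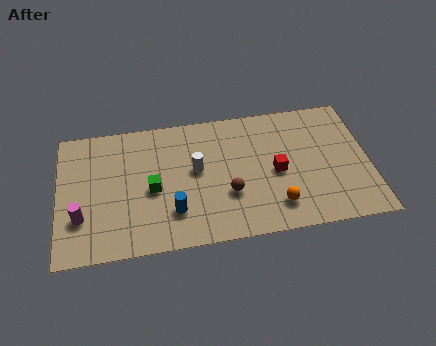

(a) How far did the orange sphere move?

0.5

From (9.3, 1.3) to (9.7, 1.6), the orange sphere covered √(0.4² + 0.3²) ≈ 0.5 units.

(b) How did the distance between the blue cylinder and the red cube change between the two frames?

-4.6

They were about 9.5 units apart before and 4.9 after — 4.6 units closer together.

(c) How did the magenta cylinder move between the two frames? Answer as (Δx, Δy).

(-0.4, 0.6)

The magenta cylinder was at about (1.4, 1.7) and moved to about (1.0, 2.3).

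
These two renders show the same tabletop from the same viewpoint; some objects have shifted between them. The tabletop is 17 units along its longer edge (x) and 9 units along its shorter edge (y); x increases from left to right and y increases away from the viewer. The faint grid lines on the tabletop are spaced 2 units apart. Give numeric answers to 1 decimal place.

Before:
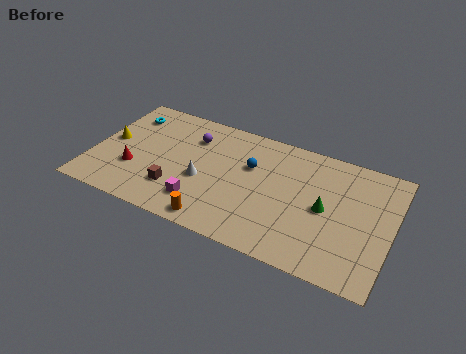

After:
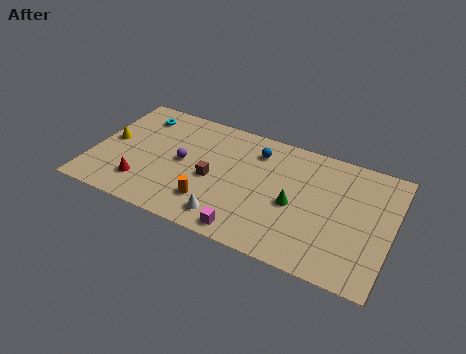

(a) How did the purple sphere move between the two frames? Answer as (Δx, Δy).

(-0.3, -2.1)

The purple sphere started near (5.4, 6.7) and ended near (5.1, 4.6).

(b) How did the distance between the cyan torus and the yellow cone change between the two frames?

+0.4

The distance was about 2.5 in the first image and 2.9 in the second, so they moved 0.4 units further apart.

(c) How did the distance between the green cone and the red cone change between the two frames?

-2.2

Before: roughly 10.9 units apart; after: 8.7. That's 2.2 units closer together.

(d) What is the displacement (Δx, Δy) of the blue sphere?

(0.2, 1.3)

The blue sphere started near (8.9, 5.8) and ended near (9.1, 7.1).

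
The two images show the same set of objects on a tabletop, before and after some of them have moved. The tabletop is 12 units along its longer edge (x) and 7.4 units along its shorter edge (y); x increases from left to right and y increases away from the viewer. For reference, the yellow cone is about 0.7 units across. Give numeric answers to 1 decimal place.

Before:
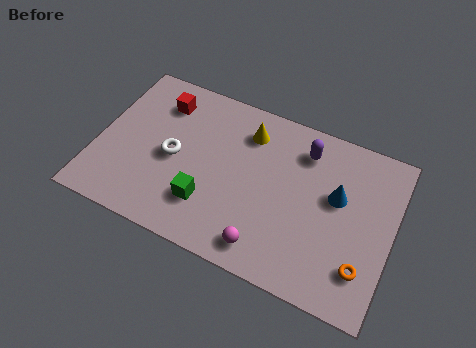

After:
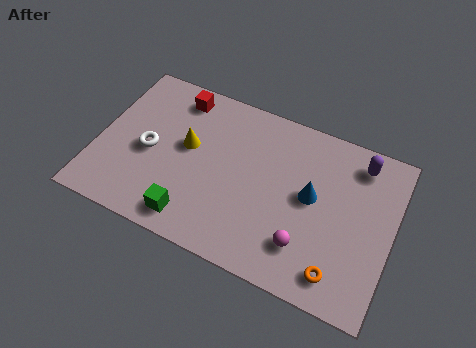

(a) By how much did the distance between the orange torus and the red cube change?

-0.8

They were about 9.6 units apart before and 8.8 after — 0.8 units closer together.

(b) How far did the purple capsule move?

2.2

From (8.2, 5.9) to (10.4, 6.2), the purple capsule covered √(2.2² + 0.3²) ≈ 2.2 units.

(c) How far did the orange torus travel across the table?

1.1

From (11.0, 1.8) to (10.1, 1.2), the orange torus covered √(0.9² + 0.6²) ≈ 1.1 units.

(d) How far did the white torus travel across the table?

1.0

From (3.1, 3.5) to (2.1, 3.4), the white torus covered √(1.0² + 0.1²) ≈ 1.0 units.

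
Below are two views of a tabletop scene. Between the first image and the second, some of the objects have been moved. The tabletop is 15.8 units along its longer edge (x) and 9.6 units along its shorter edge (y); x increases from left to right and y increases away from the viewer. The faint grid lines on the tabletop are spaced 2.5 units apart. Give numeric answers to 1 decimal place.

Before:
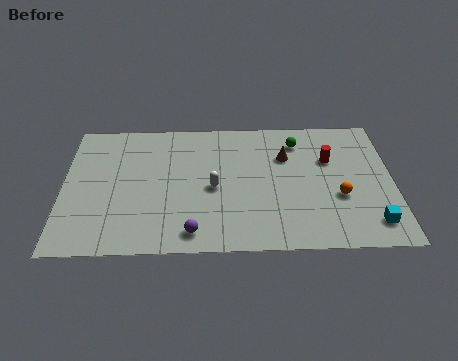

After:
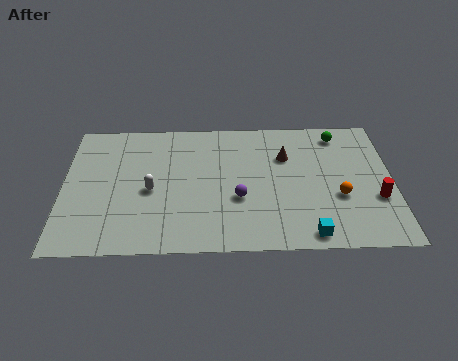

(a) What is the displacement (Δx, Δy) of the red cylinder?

(2.2, -2.9)

The red cylinder started near (12.8, 6.3) and ended near (15.0, 3.4).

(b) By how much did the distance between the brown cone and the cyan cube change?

-0.6

The distance was about 6.3 in the first image and 5.7 in the second, so they moved 0.6 units closer together.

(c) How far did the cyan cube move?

3.1

The cyan cube moved from about (14.7, 1.7) to (11.7, 1.0), a distance of √(3.0² + 0.7²) ≈ 3.1.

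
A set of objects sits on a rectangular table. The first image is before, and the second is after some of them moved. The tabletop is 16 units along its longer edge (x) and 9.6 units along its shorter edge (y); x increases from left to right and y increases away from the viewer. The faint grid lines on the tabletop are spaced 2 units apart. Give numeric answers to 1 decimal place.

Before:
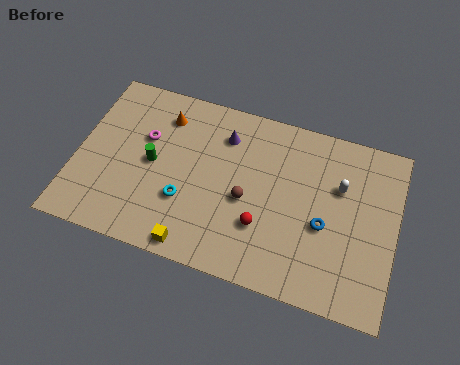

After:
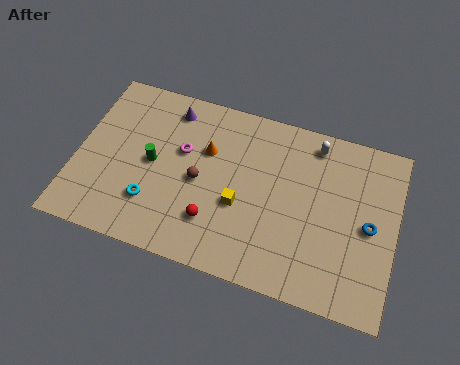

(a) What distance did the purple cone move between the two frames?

2.9

The purple cone moved from about (7.2, 7.4) to (4.4, 8.1), a distance of √(2.8² + 0.7²) ≈ 2.9.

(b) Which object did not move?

the green cylinder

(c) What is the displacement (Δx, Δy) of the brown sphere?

(-2.4, 0.3)

From the two frames, the brown sphere sits at roughly (8.6, 4.2) before and (6.2, 4.5) after.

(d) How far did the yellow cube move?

3.5

The yellow cube was near (6.3, 0.9) before and (8.3, 3.8) after, so it travelled √(2.0² + 2.9²) ≈ 3.5 units.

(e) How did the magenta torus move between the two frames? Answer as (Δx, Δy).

(1.9, -0.2)

From the two frames, the magenta torus sits at roughly (3.3, 6.1) before and (5.2, 5.9) after.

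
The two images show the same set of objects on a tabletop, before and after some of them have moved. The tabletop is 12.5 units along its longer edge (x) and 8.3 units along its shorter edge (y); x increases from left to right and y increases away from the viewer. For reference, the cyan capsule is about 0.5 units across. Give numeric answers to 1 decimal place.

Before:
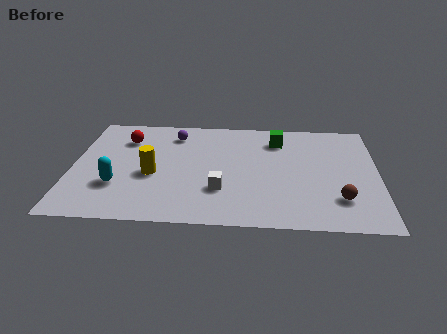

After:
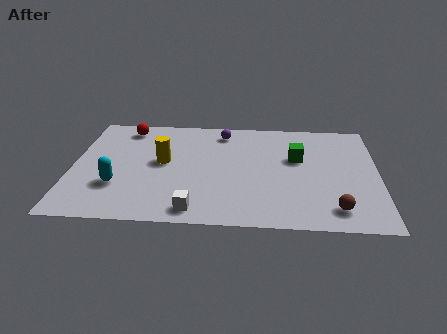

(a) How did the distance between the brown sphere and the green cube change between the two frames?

-1.1

They were about 5.1 units apart before and 4.0 after — 1.1 units closer together.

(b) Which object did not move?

the cyan capsule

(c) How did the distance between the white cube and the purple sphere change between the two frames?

+1.4

Before: roughly 4.7 units apart; after: 6.1. That's 1.4 units further apart.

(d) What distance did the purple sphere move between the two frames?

2.0

From (4.1, 6.7) to (6.1, 7.0), the purple sphere covered √(2.0² + 0.3²) ≈ 2.0 units.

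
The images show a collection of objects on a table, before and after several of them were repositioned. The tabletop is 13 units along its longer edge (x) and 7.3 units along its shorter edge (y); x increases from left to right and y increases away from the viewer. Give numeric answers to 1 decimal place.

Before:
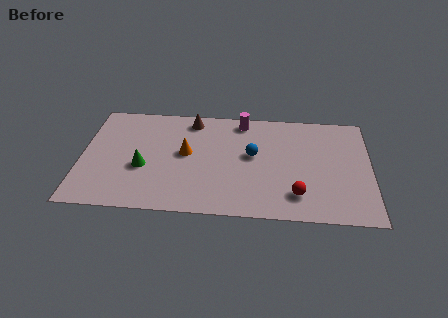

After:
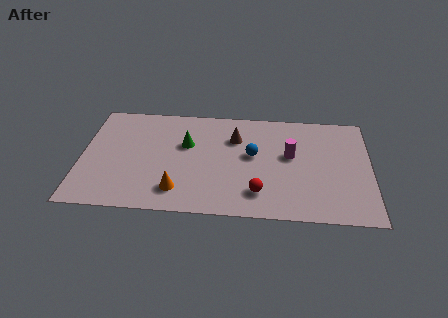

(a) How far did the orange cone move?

2.5

From (4.7, 4.0) to (4.4, 1.5), the orange cone covered √(0.3² + 2.5²) ≈ 2.5 units.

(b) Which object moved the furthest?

the magenta cylinder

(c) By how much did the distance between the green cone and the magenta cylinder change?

-0.9

Before: roughly 5.6 units apart; after: 4.7. That's 0.9 units closer together.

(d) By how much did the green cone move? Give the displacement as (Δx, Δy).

(1.9, 1.7)

From the two frames, the green cone sits at roughly (2.8, 2.9) before and (4.7, 4.6) after.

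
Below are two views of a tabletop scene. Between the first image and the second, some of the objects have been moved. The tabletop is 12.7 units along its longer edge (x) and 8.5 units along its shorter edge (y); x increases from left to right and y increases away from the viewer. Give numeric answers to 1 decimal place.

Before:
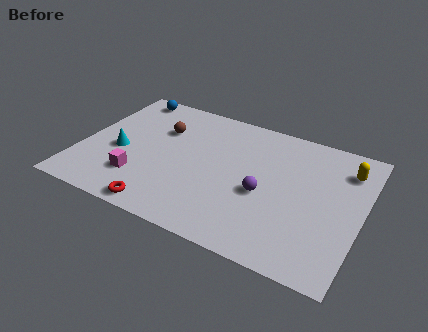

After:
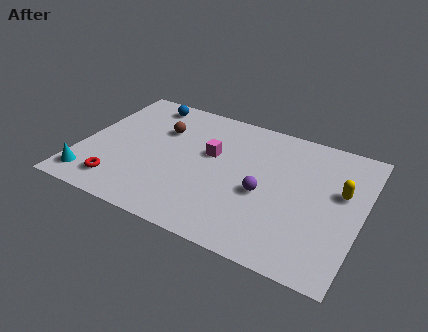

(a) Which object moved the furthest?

the magenta cube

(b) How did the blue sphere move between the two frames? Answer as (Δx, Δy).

(0.9, -0.2)

The blue sphere started near (1.5, 7.6) and ended near (2.4, 7.4).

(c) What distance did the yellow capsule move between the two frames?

1.5

The yellow capsule moved from about (11.8, 6.6) to (11.7, 5.1), a distance of √(0.1² + 1.5²) ≈ 1.5.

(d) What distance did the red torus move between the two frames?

2.2

The red torus moved from about (4.2, 0.8) to (2.1, 1.5), a distance of √(2.1² + 0.7²) ≈ 2.2.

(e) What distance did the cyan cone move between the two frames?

2.5

The cyan cone was near (1.8, 3.6) before and (0.8, 1.3) after, so it travelled √(1.0² + 2.3²) ≈ 2.5 units.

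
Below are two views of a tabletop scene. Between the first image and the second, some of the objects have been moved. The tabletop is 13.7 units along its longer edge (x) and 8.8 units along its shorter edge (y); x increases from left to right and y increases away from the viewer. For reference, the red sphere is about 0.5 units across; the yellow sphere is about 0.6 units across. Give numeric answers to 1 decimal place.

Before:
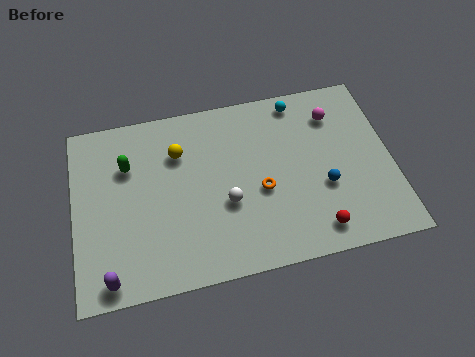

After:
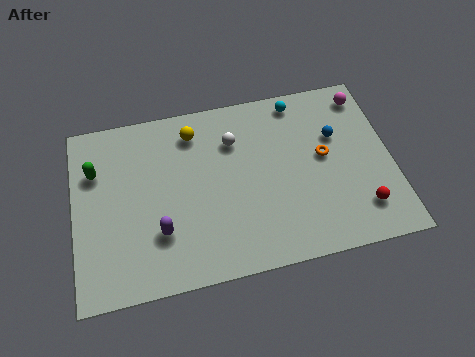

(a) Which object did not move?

the cyan sphere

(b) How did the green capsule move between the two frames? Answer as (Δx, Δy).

(-1.4, 0.0)

The green capsule started near (2.4, 6.1) and ended near (1.0, 6.1).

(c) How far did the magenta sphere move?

1.6

From (11.4, 6.8) to (12.8, 7.5), the magenta sphere covered √(1.4² + 0.7²) ≈ 1.6 units.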